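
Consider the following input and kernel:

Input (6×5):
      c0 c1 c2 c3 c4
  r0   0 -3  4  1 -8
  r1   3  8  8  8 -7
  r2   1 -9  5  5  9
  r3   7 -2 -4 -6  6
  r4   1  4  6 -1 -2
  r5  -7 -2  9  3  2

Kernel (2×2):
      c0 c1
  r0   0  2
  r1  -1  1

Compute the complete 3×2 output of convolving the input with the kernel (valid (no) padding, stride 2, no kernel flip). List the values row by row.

-1 2
-27 8
13 -8

Output[0,0]: The receptive field on the input at this output position is [0 -3 / 3 8]. Elementwise product with the kernel and sum: -3·2 + 3·-1 + 8·1.
Output[0,1]: The receptive field on the input at this output position is [4 1 / 8 8]. Elementwise product with the kernel and sum: 1·2 + 8·-1 + 8·1.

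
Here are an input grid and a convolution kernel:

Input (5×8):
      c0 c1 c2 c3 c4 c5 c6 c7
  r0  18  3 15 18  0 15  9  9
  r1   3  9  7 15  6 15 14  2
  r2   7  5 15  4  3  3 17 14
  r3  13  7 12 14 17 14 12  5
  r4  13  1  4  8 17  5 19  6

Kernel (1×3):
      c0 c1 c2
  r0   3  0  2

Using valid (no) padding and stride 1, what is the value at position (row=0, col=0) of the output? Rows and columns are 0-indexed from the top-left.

84

The receptive field on the input at this output position is [18 3 15]. Elementwise product with the kernel and sum: 18·3 + 15·2.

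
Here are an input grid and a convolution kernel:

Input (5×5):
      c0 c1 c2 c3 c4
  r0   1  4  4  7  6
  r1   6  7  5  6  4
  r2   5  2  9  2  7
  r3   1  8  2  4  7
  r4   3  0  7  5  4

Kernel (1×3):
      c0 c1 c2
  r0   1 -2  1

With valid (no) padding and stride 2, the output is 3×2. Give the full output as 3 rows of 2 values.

-3 -4
10 12
10 1

Output[0,0]: The receptive field on the input at this output position is [1 4 4]. Elementwise product with the kernel and sum: 1·1 + 4·-2 + 4·1.
Output[0,1]: The receptive field on the input at this output position is [4 7 6]. Elementwise product with the kernel and sum: 4·1 + 7·-2 + 6·1.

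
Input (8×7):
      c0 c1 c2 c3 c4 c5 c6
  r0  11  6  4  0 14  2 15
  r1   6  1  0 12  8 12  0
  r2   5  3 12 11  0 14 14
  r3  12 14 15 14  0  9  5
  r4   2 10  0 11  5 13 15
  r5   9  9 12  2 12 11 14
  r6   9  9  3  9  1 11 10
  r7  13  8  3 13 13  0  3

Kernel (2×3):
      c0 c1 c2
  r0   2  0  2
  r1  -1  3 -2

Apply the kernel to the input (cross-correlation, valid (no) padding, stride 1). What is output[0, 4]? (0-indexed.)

86

The receptive field on the input at this output position is [14 2 15 / 8 12 0]. Elementwise product with the kernel and sum: 14·2 + 15·2 + 8·-1 + 12·3 + 0·-2.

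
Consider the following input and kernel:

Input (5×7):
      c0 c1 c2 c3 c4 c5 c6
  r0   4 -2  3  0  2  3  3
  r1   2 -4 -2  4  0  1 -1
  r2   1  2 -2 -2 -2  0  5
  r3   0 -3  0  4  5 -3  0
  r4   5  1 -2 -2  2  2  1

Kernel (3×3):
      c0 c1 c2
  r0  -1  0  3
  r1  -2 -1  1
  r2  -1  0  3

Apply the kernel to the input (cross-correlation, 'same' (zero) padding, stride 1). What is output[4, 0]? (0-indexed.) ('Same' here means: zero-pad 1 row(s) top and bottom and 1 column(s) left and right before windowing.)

-13

The receptive field on the zero-padded input at this output position is [0 0 -3 / 0 5 1 / 0 0 0]. Elementwise product with the kernel and sum: 0·-1 + -3·3 + 0·-2 + 5·-1 + 1·1 + 0·-1 + 0·3.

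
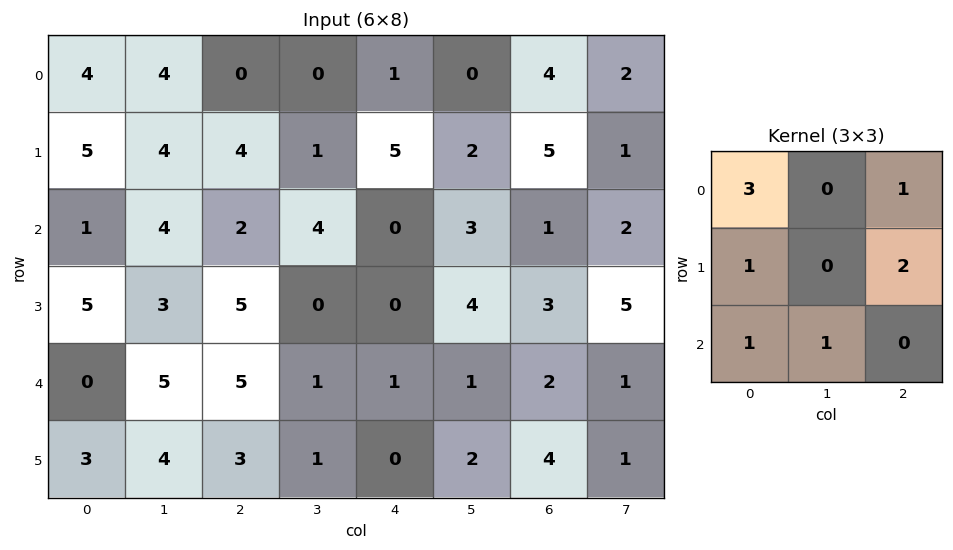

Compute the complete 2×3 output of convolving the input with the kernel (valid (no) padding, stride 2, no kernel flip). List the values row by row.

Output[0,0]: The receptive field on the input at this output position is [4 4 0 / 5 4 4 / 1 4 2]. Elementwise product with the kernel and sum: 4·3 + 0·1 + 5·1 + 4·2 + 1·1 + 4·1.
Output[0,1]: The receptive field on the input at this output position is [0 0 1 / 4 1 5 / 2 4 0]. Elementwise product with the kernel and sum: 0·3 + 1·1 + 4·1 + 5·2 + 2·1 + 4·1.

30 21 25
25 17 9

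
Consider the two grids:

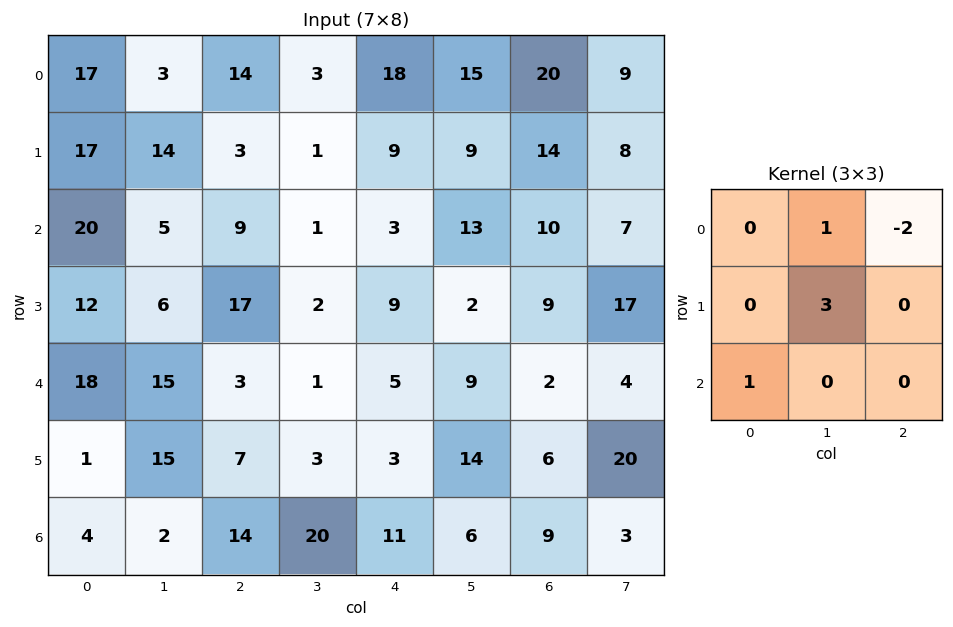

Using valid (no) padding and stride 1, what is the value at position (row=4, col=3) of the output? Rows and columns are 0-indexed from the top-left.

16

The receptive field on the input at this output position is [1 5 9 / 3 3 14 / 20 11 6]. Elementwise product with the kernel and sum: 5·1 + 9·-2 + 3·3 + 20·1.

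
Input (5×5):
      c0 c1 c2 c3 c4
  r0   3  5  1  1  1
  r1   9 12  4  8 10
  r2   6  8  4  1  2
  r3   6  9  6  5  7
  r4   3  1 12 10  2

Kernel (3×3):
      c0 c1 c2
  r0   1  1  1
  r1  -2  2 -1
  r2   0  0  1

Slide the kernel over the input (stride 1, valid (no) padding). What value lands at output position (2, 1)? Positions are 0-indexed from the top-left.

12

The receptive field on the input at this output position is [8 4 1 / 9 6 5 / 1 12 10]. Elementwise product with the kernel and sum: 8·1 + 4·1 + 1·1 + 9·-2 + 6·2 + 5·-1 + 10·1.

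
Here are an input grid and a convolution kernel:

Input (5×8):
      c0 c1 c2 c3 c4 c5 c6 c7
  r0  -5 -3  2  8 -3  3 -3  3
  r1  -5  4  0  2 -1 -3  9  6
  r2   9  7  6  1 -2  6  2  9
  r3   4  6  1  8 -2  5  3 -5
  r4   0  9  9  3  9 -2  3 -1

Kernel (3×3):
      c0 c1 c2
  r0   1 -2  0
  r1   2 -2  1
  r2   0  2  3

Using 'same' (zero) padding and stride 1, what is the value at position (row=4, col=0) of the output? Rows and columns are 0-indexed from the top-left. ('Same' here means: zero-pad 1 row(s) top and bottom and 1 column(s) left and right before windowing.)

1

The receptive field on the zero-padded input at this output position is [0 4 6 / 0 0 9 / 0 0 0]. Elementwise product with the kernel and sum: 0·1 + 4·-2 + 0·2 + 0·-2 + 9·1 + 0·2 + 0·3.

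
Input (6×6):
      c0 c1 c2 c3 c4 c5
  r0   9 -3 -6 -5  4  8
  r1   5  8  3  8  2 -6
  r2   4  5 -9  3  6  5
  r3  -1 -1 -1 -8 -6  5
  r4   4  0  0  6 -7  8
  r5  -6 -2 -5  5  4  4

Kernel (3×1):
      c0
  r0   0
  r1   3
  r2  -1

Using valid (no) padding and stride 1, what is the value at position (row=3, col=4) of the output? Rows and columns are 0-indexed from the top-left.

The receptive field on the input at this output position is [-6 / -7 / 4]. Elementwise product with the kernel and sum: -7·3 + 4·-1.

-25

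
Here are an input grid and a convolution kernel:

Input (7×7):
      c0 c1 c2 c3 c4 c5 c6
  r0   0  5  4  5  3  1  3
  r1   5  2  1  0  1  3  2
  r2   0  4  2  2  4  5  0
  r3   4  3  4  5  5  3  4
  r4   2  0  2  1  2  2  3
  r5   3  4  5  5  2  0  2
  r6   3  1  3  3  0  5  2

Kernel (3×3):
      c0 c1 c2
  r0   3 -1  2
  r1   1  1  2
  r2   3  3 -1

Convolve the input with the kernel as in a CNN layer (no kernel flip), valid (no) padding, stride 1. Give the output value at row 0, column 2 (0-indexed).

24

The receptive field on the input at this output position is [4 5 3 / 1 0 1 / 2 2 4]. Elementwise product with the kernel and sum: 4·3 + 5·-1 + 3·2 + 1·1 + 0·1 + 1·2 + 2·3 + 2·3 + 4·-1.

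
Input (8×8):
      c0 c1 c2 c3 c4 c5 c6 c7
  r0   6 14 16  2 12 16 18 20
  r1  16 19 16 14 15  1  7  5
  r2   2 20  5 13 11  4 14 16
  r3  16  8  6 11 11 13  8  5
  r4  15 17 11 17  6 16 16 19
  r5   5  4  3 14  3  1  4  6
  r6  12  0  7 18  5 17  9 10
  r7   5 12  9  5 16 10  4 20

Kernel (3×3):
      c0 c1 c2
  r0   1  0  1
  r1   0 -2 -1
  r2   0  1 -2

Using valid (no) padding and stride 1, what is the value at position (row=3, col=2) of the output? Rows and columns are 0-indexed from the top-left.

-15

The receptive field on the input at this output position is [6 11 11 / 11 17 6 / 3 14 3]. Elementwise product with the kernel and sum: 6·1 + 11·1 + 17·-2 + 6·-1 + 14·1 + 3·-2.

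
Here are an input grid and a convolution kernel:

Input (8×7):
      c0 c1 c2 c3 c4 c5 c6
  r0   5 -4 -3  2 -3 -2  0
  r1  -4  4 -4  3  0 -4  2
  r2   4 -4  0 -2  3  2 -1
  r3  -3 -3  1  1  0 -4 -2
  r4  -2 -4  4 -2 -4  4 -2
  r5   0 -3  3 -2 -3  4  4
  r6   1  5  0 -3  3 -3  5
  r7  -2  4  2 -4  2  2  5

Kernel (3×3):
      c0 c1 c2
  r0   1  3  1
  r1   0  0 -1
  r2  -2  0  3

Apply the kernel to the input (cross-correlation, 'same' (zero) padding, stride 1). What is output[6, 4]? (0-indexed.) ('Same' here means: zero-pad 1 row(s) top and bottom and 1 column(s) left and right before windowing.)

The receptive field on the zero-padded input at this output position is [-2 -3 4 / -3 3 -3 / -4 2 2]. Elementwise product with the kernel and sum: -2·1 + -3·3 + 4·1 + -3·-1 + -4·-2 + 2·3.

10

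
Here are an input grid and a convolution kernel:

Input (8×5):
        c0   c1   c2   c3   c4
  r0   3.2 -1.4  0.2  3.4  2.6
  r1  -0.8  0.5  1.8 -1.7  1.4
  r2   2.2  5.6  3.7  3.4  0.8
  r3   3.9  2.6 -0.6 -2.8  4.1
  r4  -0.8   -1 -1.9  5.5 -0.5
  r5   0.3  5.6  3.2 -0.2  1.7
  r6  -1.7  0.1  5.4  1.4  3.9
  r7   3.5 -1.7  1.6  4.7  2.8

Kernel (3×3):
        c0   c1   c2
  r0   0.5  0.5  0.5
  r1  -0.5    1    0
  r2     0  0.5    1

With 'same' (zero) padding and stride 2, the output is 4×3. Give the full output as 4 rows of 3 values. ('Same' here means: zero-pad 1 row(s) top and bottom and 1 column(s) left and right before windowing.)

3.3 0.1 1.6
6.6 -1.9 1
8.2 -0.4 -1.75
1.3 15.15 5.35

Output[0,0]: The receptive field on the zero-padded input at this output position is [0 0 0 / 0 3.2 -1.4 / 0 -0.8 0.5]. Elementwise product with the kernel and sum: 0·0.5 + 0·0.5 + 0·0.5 + 0·-0.5 + 3.2·1 + -0.8·0.5 + 0.5·1.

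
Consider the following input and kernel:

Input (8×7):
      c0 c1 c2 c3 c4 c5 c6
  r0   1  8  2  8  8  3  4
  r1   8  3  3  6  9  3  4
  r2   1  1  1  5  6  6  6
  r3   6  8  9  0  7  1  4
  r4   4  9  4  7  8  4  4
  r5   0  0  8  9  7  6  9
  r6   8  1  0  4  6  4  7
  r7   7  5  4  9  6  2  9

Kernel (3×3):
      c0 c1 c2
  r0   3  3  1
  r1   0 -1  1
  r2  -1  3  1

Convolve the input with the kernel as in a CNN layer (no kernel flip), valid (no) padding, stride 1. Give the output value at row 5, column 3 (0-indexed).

63

The receptive field on the input at this output position is [9 7 6 / 4 6 4 / 9 6 2]. Elementwise product with the kernel and sum: 9·3 + 7·3 + 6·1 + 6·-1 + 4·1 + 9·-1 + 6·3 + 2·1.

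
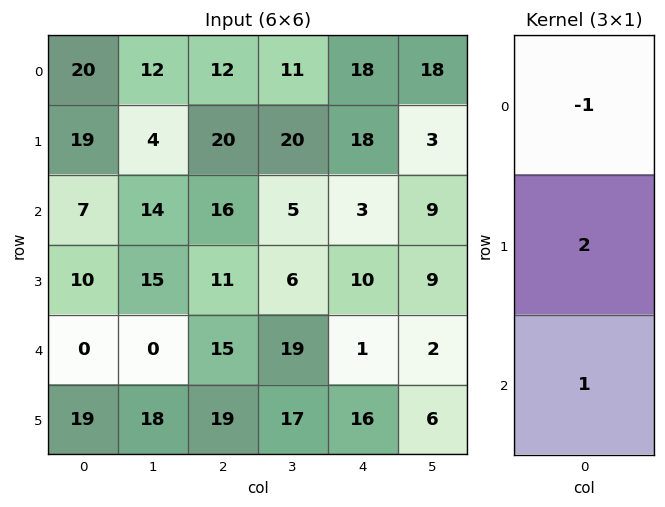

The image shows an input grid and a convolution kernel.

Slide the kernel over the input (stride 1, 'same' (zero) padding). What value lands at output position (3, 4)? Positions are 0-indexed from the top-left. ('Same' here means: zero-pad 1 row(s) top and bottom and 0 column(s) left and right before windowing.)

18

The receptive field on the zero-padded input at this output position is [3 / 10 / 1]. Elementwise product with the kernel and sum: 3·-1 + 10·2 + 1·1.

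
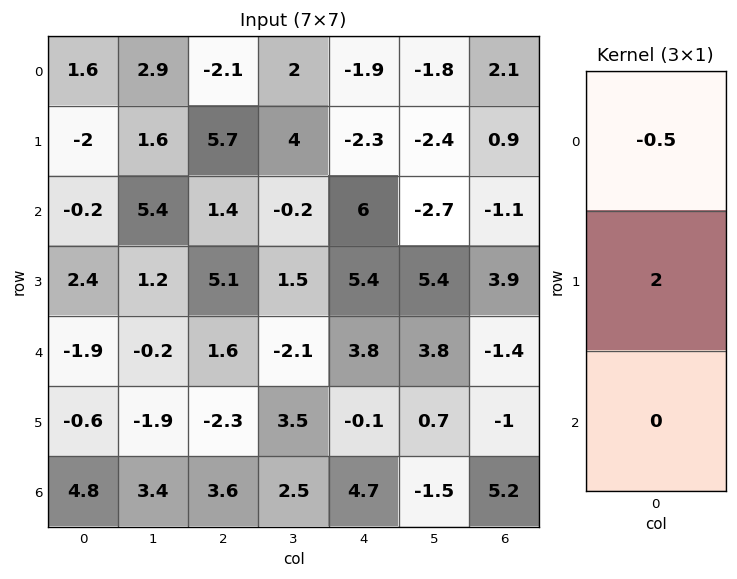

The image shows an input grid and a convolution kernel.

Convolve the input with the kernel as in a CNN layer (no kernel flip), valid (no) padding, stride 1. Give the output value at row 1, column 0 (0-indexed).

0.6

The receptive field on the input at this output position is [-2 / -0.2 / 2.4]. Elementwise product with the kernel and sum: -2·-0.5 + -0.2·2.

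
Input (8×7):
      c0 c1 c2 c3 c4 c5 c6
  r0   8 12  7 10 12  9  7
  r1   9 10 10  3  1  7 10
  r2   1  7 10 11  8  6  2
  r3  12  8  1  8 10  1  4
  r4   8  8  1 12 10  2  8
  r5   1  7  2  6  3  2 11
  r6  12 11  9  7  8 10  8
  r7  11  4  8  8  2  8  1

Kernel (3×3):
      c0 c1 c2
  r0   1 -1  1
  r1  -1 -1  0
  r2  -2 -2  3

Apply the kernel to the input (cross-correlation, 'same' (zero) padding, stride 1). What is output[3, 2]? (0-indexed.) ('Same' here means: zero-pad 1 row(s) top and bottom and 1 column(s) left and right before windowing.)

17

The receptive field on the zero-padded input at this output position is [7 10 11 / 8 1 8 / 8 1 12]. Elementwise product with the kernel and sum: 7·1 + 10·-1 + 11·1 + 8·-1 + 1·-1 + 8·-2 + 1·-2 + 12·3.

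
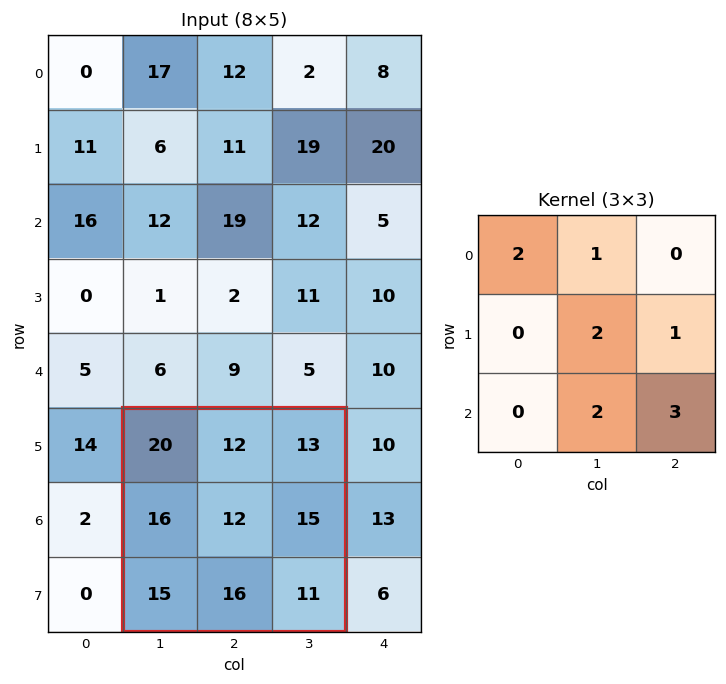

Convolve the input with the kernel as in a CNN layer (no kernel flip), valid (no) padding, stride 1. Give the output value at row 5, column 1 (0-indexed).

156

The receptive field on the input at this output position is [20 12 13 / 16 12 15 / 15 16 11]. Elementwise product with the kernel and sum: 20·2 + 12·1 + 12·2 + 15·1 + 16·2 + 11·3.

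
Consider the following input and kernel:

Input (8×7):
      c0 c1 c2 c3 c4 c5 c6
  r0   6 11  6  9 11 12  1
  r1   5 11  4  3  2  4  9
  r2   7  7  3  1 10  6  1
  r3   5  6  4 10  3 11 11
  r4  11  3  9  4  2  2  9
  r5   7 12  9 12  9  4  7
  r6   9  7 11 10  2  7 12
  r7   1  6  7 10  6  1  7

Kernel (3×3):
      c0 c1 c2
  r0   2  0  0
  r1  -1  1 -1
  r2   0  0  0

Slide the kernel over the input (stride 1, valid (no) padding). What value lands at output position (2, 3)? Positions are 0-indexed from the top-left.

-16

The receptive field on the input at this output position is [1 10 6 / 10 3 11 / 4 2 2]. Elementwise product with the kernel and sum: 1·2 + 10·-1 + 3·1 + 11·-1.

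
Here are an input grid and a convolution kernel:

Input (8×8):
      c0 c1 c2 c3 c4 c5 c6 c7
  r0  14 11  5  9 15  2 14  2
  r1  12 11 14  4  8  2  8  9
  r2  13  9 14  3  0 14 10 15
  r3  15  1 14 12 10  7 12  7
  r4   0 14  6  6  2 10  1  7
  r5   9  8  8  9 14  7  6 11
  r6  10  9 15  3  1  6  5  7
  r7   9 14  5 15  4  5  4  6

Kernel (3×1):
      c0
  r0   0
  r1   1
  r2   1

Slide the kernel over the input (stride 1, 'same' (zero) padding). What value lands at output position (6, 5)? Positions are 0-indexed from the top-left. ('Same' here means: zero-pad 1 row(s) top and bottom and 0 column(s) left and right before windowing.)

11

The receptive field on the zero-padded input at this output position is [7 / 6 / 5]. Elementwise product with the kernel and sum: 6·1 + 5·1.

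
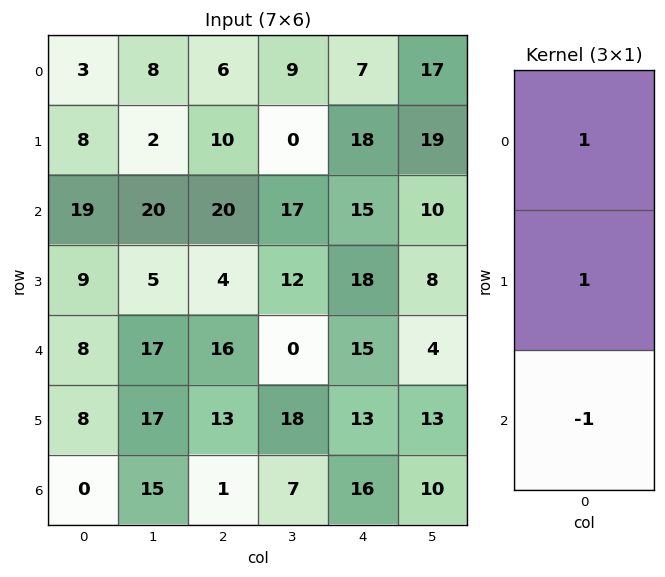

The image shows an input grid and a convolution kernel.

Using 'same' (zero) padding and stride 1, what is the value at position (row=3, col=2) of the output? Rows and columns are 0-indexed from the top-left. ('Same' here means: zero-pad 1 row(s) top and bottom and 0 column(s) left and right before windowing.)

The receptive field on the zero-padded input at this output position is [20 / 4 / 16]. Elementwise product with the kernel and sum: 20·1 + 4·1 + 16·-1.

8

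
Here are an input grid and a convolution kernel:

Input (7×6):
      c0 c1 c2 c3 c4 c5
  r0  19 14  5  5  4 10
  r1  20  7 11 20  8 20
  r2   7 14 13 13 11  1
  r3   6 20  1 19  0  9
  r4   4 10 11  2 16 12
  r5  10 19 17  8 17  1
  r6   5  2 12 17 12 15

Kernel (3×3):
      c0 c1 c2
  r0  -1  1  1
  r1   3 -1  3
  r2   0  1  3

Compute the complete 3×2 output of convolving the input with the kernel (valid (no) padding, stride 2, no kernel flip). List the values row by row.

Output[0,0]: The receptive field on the input at this output position is [19 14 5 / 20 7 11 / 7 14 13]. Elementwise product with the kernel and sum: 19·-1 + 14·1 + 5·1 + 20·3 + 7·-1 + 11·3 + 14·1 + 13·3.

139 87
64 45
117 154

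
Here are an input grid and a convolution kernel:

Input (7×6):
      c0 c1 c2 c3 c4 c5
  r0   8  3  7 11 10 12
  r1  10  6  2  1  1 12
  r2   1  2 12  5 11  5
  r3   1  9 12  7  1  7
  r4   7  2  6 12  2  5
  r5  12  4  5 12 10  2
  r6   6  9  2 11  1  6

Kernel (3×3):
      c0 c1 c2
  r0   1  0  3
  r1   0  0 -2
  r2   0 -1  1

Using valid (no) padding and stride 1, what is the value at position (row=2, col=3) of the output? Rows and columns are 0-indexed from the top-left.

9

The receptive field on the input at this output position is [5 11 5 / 7 1 7 / 12 2 5]. Elementwise product with the kernel and sum: 5·1 + 5·3 + 7·-2 + 2·-1 + 5·1.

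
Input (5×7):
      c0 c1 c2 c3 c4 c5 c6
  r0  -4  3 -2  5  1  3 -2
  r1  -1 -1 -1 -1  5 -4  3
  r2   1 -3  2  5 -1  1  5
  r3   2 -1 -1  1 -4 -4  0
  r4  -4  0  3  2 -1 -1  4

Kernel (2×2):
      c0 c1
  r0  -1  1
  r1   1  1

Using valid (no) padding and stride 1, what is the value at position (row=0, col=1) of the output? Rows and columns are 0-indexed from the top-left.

-7

The receptive field on the input at this output position is [3 -2 / -1 -1]. Elementwise product with the kernel and sum: 3·-1 + -2·1 + -1·1 + -1·1.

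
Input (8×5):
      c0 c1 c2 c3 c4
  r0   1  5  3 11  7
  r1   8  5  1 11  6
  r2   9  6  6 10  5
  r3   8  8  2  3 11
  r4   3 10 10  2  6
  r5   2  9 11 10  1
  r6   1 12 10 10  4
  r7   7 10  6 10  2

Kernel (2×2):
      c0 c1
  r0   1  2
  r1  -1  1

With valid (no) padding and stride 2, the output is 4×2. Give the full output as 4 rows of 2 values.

8 35
21 27
30 13
28 34

Output[0,0]: The receptive field on the input at this output position is [1 5 / 8 5]. Elementwise product with the kernel and sum: 1·1 + 5·2 + 8·-1 + 5·1.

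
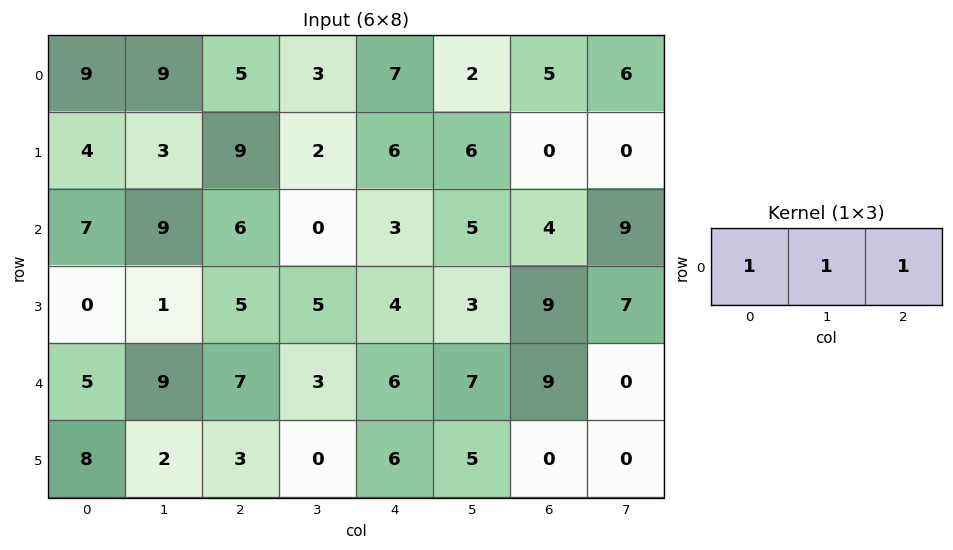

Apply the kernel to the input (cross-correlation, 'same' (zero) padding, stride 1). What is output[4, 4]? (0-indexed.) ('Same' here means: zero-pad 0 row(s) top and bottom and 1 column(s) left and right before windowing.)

The receptive field on the zero-padded input at this output position is [3 6 7]. Elementwise product with the kernel and sum: 3·1 + 6·1 + 7·1.

16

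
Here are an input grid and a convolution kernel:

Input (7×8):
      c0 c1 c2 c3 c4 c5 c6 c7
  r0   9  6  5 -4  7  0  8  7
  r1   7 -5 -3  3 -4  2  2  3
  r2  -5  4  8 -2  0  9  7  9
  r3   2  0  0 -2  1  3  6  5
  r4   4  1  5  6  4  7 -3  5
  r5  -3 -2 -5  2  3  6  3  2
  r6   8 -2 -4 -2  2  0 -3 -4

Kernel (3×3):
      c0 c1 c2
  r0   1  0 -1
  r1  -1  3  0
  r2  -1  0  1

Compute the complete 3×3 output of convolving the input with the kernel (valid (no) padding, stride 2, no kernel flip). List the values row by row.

-5 2 16
-14 1 -6
-16 18 17

Output[0,0]: The receptive field on the input at this output position is [9 6 5 / 7 -5 -3 / -5 4 8]. Elementwise product with the kernel and sum: 9·1 + 5·-1 + 7·-1 + -5·3 + -5·-1 + 8·1.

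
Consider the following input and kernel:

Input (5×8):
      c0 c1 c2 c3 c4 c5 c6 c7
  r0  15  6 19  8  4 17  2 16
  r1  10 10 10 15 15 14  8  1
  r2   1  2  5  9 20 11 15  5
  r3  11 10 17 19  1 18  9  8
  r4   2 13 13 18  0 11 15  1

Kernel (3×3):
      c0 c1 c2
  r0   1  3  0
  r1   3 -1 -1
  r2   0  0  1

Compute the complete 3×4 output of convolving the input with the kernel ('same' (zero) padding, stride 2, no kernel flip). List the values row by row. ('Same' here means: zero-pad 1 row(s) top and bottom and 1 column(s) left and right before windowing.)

-11 6 17 34
37 51 74 59
18 69 65 62

Output[0,0]: The receptive field on the zero-padded input at this output position is [0 0 0 / 0 15 6 / 0 10 10]. Elementwise product with the kernel and sum: 0·1 + 0·3 + 0·3 + 15·-1 + 6·-1 + 10·1.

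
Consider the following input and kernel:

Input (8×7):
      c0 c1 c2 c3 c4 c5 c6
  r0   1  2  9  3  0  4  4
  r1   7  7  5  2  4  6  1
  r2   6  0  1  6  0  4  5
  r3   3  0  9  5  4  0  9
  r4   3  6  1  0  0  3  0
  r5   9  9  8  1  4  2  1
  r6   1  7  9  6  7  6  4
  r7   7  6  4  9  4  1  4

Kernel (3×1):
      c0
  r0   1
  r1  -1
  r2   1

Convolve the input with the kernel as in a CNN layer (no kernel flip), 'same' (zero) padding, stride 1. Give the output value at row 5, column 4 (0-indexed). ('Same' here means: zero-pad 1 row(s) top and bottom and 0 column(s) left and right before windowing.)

3

The receptive field on the zero-padded input at this output position is [0 / 4 / 7]. Elementwise product with the kernel and sum: 0·1 + 4·-1 + 7·1.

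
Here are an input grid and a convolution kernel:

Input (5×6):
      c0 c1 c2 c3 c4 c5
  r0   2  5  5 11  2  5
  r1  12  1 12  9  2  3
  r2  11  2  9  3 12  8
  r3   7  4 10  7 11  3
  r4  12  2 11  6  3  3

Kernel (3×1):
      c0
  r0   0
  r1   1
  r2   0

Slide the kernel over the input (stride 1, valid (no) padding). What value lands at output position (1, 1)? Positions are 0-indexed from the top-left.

The receptive field on the input at this output position is [1 / 2 / 4]. Elementwise product with the kernel and sum: 2·1.

2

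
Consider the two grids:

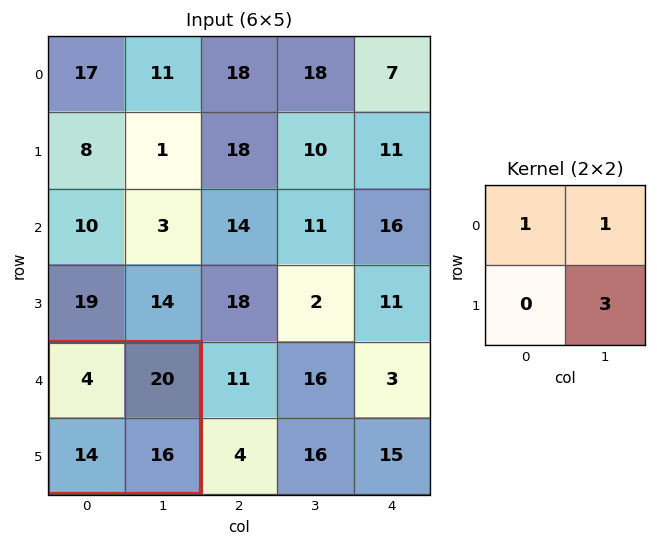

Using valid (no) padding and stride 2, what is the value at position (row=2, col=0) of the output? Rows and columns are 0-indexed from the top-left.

72

The receptive field on the input at this output position is [4 20 / 14 16]. Elementwise product with the kernel and sum: 4·1 + 20·1 + 16·3.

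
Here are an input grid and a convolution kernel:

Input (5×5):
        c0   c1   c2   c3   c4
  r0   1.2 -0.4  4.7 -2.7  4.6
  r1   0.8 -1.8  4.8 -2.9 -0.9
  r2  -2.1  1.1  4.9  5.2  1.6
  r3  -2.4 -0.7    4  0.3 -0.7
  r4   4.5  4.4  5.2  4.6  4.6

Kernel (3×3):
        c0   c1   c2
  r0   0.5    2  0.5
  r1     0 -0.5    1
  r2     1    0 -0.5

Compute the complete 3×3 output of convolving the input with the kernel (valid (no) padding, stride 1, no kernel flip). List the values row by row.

3.3 1.05 3.9
-0.85 9.15 -0.5
9.85 13.35 15.7

Output[0,0]: The receptive field on the input at this output position is [1.2 -0.4 4.7 / 0.8 -1.8 4.8 / -2.1 1.1 4.9]. Elementwise product with the kernel and sum: 1.2·0.5 + -0.4·2 + 4.7·0.5 + -1.8·-0.5 + 4.8·1 + -2.1·1 + 4.9·-0.5.
Output[0,1]: The receptive field on the input at this output position is [-0.4 4.7 -2.7 / -1.8 4.8 -2.9 / 1.1 4.9 5.2]. Elementwise product with the kernel and sum: -0.4·0.5 + 4.7·2 + -2.7·0.5 + 4.8·-0.5 + -2.9·1 + 1.1·1 + 5.2·-0.5.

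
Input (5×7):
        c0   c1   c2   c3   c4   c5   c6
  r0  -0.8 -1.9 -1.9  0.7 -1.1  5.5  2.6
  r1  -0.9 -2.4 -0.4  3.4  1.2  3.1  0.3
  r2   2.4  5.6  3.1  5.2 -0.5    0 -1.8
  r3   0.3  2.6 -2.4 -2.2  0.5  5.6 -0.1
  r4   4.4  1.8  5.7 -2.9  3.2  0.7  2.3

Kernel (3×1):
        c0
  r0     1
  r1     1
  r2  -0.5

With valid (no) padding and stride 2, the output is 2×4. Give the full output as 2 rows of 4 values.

Output[0,0]: The receptive field on the input at this output position is [-0.8 / -0.9 / 2.4]. Elementwise product with the kernel and sum: -0.8·1 + -0.9·1 + 2.4·-0.5.
Output[0,1]: The receptive field on the input at this output position is [-1.9 / -0.4 / 3.1]. Elementwise product with the kernel and sum: -1.9·1 + -0.4·1 + 3.1·-0.5.

-2.9 -3.85 0.35 3.8
0.5 -2.15 -1.6 -3.05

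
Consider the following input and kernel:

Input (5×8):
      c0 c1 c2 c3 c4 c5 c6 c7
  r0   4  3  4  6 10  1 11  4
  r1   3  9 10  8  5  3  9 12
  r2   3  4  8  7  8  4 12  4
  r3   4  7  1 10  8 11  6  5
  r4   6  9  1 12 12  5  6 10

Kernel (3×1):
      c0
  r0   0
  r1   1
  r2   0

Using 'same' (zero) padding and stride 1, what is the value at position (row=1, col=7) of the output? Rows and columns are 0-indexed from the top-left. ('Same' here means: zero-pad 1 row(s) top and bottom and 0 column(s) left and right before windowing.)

The receptive field on the zero-padded input at this output position is [4 / 12 / 4]. Elementwise product with the kernel and sum: 12·1.

12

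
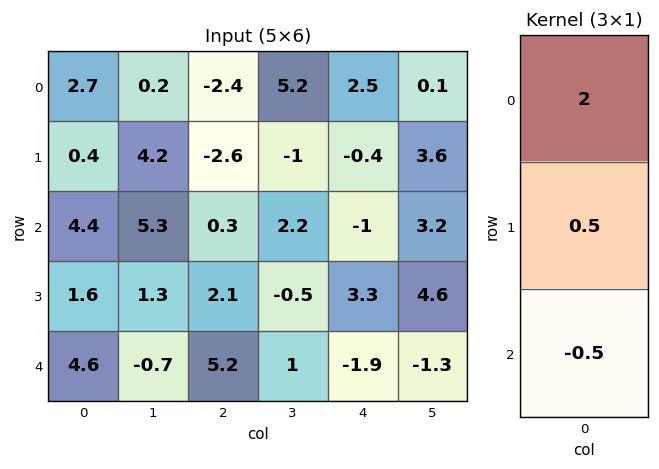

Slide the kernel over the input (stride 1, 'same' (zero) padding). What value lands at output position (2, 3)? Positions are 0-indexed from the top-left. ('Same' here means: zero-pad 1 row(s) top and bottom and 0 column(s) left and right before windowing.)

The receptive field on the zero-padded input at this output position is [-1 / 2.2 / -0.5]. Elementwise product with the kernel and sum: -1·2 + 2.2·0.5 + -0.5·-0.5.

-0.65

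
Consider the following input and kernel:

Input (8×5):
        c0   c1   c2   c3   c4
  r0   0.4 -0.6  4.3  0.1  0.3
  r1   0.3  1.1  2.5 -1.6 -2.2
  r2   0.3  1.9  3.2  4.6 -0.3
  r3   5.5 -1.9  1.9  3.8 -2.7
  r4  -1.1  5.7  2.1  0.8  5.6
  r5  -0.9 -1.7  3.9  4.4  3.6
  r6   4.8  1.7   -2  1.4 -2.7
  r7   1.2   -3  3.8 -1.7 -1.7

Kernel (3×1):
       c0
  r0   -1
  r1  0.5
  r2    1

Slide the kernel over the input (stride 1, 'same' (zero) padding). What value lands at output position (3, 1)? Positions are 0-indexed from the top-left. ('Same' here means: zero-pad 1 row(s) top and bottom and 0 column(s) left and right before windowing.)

2.85

The receptive field on the zero-padded input at this output position is [1.9 / -1.9 / 5.7]. Elementwise product with the kernel and sum: 1.9·-1 + -1.9·0.5 + 5.7·1.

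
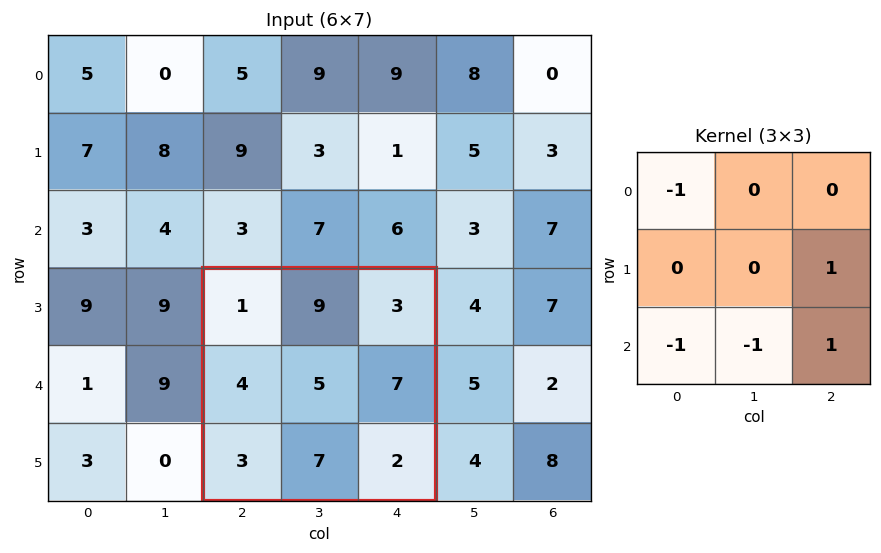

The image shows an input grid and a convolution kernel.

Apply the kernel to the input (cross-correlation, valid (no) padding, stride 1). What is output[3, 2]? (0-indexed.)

-2

The receptive field on the input at this output position is [1 9 3 / 4 5 7 / 3 7 2]. Elementwise product with the kernel and sum: 1·-1 + 7·1 + 3·-1 + 7·-1 + 2·1.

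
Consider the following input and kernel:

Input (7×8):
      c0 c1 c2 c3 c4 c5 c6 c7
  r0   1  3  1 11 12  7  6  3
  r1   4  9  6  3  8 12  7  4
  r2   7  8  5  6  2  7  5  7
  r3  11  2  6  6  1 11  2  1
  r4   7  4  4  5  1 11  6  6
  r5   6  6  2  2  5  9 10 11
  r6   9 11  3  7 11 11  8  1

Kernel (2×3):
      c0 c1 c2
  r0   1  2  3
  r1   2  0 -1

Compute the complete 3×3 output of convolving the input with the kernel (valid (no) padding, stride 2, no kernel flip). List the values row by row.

Output[0,0]: The receptive field on the input at this output position is [1 3 1 / 4 9 6]. Elementwise product with the kernel and sum: 1·1 + 3·2 + 1·3 + 4·2 + 6·-1.

12 63 53
54 34 31
37 16 41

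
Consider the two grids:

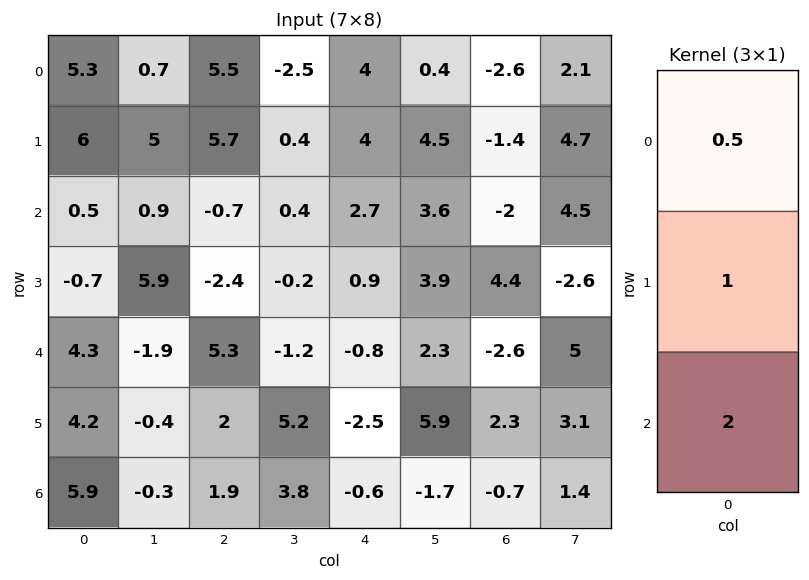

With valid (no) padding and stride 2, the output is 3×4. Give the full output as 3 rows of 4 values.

9.65 7.05 11.4 -6.7
8.15 7.85 0.65 -1.8
18.15 8.45 -4.1 -0.4

Output[0,0]: The receptive field on the input at this output position is [5.3 / 6 / 0.5]. Elementwise product with the kernel and sum: 5.3·0.5 + 6·1 + 0.5·2.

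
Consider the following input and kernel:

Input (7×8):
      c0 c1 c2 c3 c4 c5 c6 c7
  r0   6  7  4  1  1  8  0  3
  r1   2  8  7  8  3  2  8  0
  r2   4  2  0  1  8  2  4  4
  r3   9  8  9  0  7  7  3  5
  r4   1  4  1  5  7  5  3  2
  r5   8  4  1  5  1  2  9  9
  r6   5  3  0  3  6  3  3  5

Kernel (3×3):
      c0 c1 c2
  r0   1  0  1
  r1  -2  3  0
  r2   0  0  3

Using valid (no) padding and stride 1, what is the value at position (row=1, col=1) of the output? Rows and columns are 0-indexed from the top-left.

12

The receptive field on the input at this output position is [8 7 8 / 2 0 1 / 8 9 0]. Elementwise product with the kernel and sum: 8·1 + 8·1 + 2·-2 + 0·3 + 0·3.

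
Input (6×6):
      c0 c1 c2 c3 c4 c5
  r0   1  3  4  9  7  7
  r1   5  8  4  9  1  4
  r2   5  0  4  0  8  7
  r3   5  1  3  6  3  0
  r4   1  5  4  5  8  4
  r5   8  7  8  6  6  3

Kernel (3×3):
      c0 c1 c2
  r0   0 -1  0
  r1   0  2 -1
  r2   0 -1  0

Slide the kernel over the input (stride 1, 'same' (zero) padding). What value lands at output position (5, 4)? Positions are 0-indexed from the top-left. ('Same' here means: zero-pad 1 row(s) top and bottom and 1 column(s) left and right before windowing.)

1

The receptive field on the zero-padded input at this output position is [5 8 4 / 6 6 3 / 0 0 0]. Elementwise product with the kernel and sum: 8·-1 + 6·2 + 3·-1 + 0·-1.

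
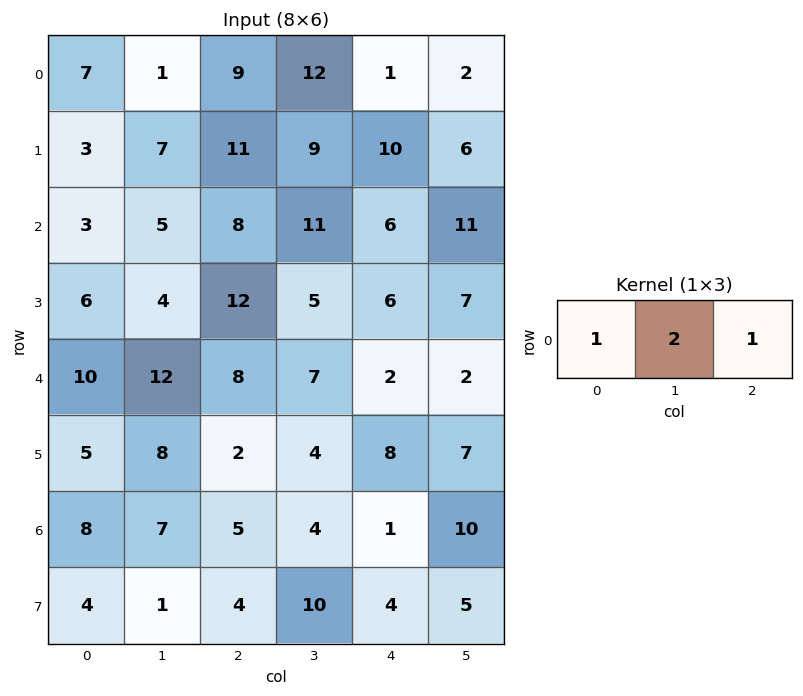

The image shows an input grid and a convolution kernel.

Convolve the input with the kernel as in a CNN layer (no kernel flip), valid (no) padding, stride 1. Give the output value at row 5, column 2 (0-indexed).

18

The receptive field on the input at this output position is [2 4 8]. Elementwise product with the kernel and sum: 2·1 + 4·2 + 8·1.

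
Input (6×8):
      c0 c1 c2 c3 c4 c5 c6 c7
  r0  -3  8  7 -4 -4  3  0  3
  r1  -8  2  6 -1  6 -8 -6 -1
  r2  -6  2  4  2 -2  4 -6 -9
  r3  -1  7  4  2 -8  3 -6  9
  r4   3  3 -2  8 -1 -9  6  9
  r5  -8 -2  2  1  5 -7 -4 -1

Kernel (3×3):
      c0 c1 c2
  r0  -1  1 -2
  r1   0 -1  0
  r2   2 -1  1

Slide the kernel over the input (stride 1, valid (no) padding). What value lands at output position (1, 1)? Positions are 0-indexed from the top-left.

The receptive field on the input at this output position is [2 6 -1 / 2 4 2 / 7 4 2]. Elementwise product with the kernel and sum: 2·-1 + 6·1 + -1·-2 + 4·-1 + 7·2 + 4·-1 + 2·1.

14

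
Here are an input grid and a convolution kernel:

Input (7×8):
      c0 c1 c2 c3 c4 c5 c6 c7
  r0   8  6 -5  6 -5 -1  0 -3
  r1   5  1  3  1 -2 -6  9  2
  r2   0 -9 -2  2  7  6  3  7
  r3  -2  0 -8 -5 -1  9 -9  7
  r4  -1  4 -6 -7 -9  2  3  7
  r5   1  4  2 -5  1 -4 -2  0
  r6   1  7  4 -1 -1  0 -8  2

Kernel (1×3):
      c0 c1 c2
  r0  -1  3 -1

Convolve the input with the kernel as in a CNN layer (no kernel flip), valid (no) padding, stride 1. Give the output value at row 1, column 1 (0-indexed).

The receptive field on the input at this output position is [1 3 1]. Elementwise product with the kernel and sum: 1·-1 + 3·3 + 1·-1.

7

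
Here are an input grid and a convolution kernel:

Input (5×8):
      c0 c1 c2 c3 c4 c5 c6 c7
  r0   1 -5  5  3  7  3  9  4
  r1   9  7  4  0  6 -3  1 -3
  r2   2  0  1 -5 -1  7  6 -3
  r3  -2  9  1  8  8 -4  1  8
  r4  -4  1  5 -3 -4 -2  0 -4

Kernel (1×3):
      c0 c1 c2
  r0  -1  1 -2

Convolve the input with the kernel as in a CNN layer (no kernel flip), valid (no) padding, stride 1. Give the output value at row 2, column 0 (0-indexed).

The receptive field on the input at this output position is [2 0 1]. Elementwise product with the kernel and sum: 2·-1 + 0·1 + 1·-2.

-4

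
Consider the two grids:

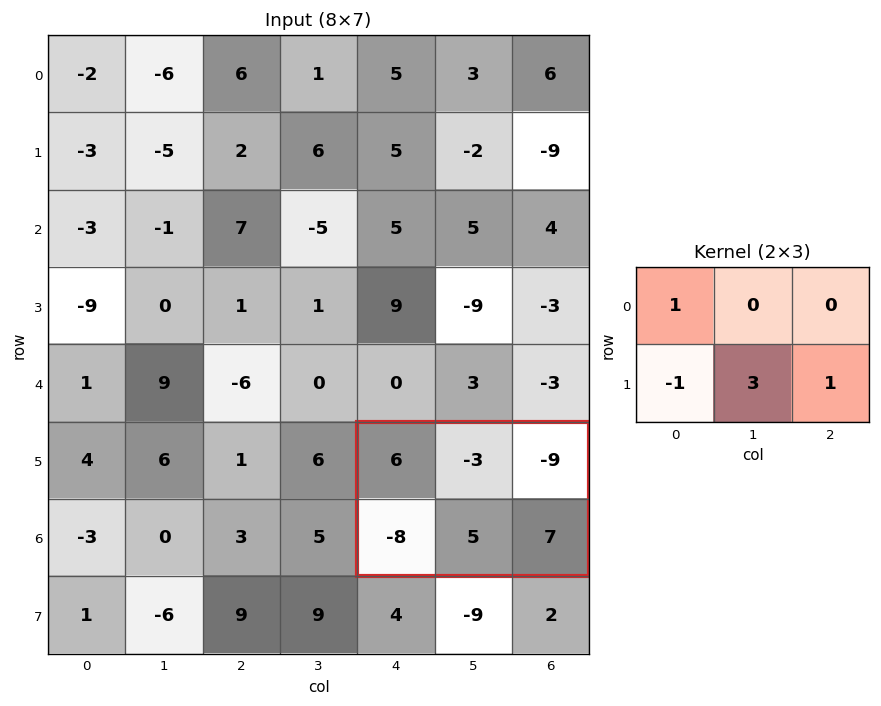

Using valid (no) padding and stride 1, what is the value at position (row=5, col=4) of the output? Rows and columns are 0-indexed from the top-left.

The receptive field on the input at this output position is [6 -3 -9 / -8 5 7]. Elementwise product with the kernel and sum: 6·1 + -8·-1 + 5·3 + 7·1.

36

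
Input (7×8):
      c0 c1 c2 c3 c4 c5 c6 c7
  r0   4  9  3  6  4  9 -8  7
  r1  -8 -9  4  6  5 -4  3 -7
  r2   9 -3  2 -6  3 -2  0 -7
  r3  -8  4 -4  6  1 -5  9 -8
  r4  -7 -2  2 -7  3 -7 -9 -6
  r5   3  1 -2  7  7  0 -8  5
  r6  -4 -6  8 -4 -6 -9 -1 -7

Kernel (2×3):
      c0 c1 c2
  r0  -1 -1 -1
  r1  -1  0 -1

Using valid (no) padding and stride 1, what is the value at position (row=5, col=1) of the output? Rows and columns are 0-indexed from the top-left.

The receptive field on the input at this output position is [1 -2 7 / -6 8 -4]. Elementwise product with the kernel and sum: 1·-1 + -2·-1 + 7·-1 + -6·-1 + -4·-1.

4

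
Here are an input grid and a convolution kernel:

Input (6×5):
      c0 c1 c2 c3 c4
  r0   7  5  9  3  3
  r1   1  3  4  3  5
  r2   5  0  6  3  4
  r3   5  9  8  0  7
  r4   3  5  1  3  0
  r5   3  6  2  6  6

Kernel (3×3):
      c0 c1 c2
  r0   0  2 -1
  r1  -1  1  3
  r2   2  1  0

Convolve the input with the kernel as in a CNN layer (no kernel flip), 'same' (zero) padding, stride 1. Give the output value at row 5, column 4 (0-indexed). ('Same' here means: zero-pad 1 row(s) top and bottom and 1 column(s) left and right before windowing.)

The receptive field on the zero-padded input at this output position is [3 0 0 / 6 6 0 / 0 0 0]. Elementwise product with the kernel and sum: 0·2 + 0·-1 + 6·-1 + 6·1 + 0·3 + 0·2 + 0·1.

0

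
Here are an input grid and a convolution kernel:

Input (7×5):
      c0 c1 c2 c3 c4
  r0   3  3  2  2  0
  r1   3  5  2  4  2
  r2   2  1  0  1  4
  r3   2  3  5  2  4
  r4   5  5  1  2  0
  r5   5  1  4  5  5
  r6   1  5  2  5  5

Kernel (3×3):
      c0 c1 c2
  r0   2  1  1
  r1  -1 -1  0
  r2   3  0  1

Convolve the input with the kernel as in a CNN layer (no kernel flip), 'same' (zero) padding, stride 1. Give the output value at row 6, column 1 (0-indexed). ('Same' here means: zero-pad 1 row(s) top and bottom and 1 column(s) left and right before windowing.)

The receptive field on the zero-padded input at this output position is [5 1 4 / 1 5 2 / 0 0 0]. Elementwise product with the kernel and sum: 5·2 + 1·1 + 4·1 + 1·-1 + 5·-1 + 0·3 + 0·1.

9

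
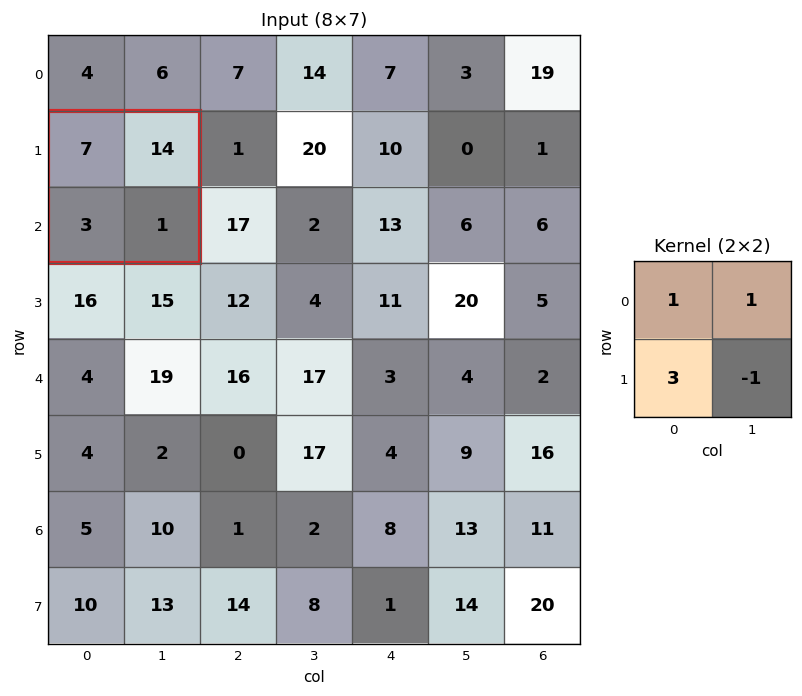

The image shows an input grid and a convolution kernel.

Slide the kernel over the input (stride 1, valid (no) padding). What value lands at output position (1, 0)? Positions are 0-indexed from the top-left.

29

The receptive field on the input at this output position is [7 14 / 3 1]. Elementwise product with the kernel and sum: 7·1 + 14·1 + 3·3 + 1·-1.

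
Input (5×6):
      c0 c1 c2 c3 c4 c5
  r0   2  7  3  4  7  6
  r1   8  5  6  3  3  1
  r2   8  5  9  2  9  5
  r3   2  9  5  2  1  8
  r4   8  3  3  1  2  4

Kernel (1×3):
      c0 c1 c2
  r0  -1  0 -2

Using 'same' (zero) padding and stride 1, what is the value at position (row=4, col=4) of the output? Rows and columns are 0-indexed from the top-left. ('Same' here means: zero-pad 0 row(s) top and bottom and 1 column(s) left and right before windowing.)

-9

The receptive field on the zero-padded input at this output position is [1 2 4]. Elementwise product with the kernel and sum: 1·-1 + 4·-2.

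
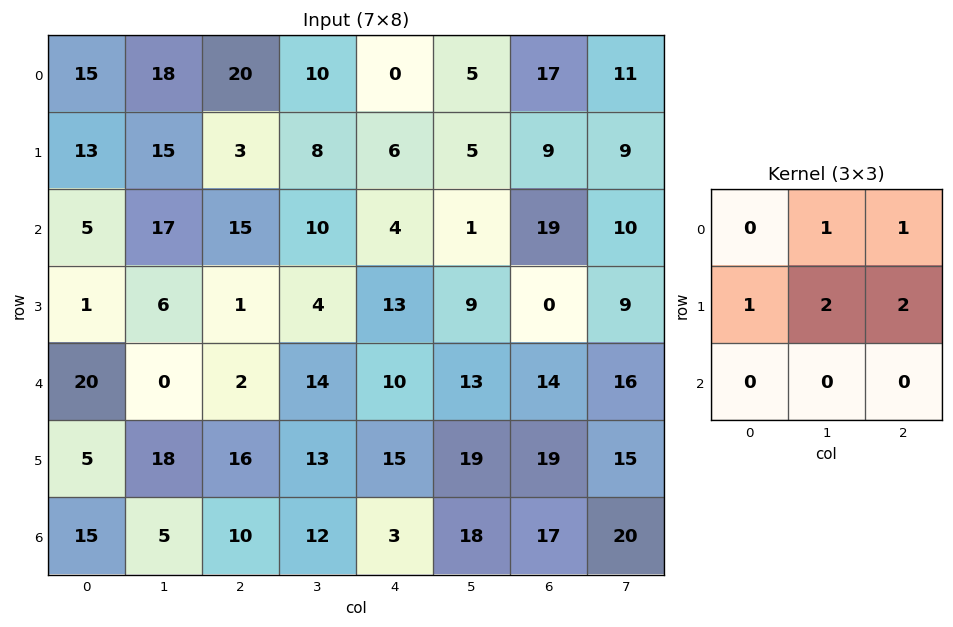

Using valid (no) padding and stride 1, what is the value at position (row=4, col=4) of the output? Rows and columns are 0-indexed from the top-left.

118

The receptive field on the input at this output position is [10 13 14 / 15 19 19 / 3 18 17]. Elementwise product with the kernel and sum: 13·1 + 14·1 + 15·1 + 19·2 + 19·2.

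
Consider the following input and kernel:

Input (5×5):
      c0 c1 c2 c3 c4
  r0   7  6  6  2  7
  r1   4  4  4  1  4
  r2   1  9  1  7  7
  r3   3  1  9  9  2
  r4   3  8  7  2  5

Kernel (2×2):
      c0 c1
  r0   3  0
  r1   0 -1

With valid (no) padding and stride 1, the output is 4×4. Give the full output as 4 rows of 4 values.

17 14 17 2
3 11 5 -4
2 18 -6 19
1 -4 25 22

Output[0,0]: The receptive field on the input at this output position is [7 6 / 4 4]. Elementwise product with the kernel and sum: 7·3 + 4·-1.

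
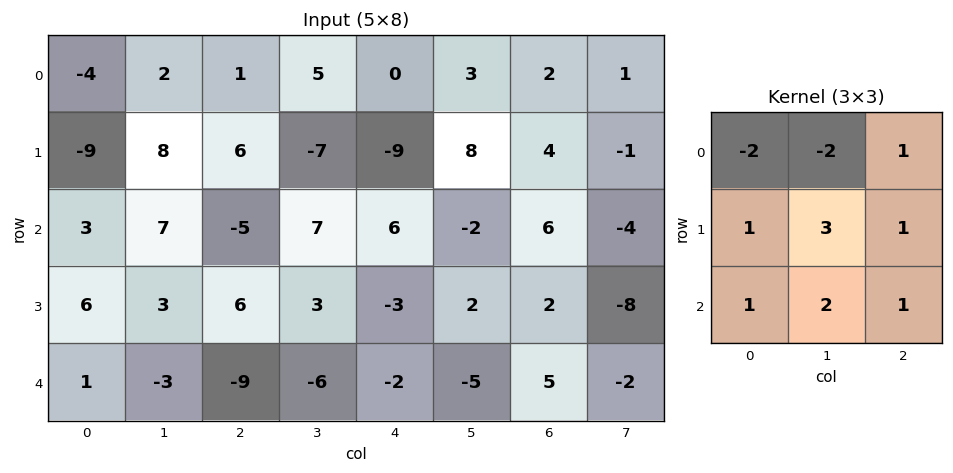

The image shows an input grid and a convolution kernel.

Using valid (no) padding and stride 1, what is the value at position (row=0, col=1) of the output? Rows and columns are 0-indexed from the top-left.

The receptive field on the input at this output position is [2 1 5 / 8 6 -7 / 7 -5 7]. Elementwise product with the kernel and sum: 2·-2 + 1·-2 + 5·1 + 8·1 + 6·3 + -7·1 + 7·1 + -5·2 + 7·1.

22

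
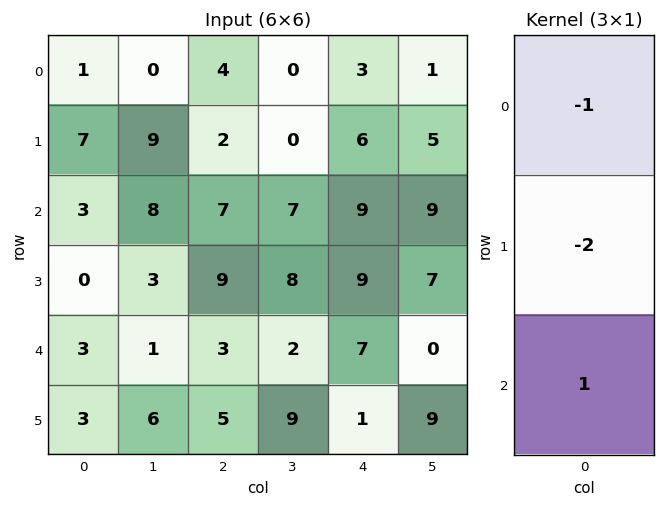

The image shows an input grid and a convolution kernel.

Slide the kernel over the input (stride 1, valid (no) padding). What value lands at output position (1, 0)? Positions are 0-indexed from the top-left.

The receptive field on the input at this output position is [7 / 3 / 0]. Elementwise product with the kernel and sum: 7·-1 + 3·-2 + 0·1.

-13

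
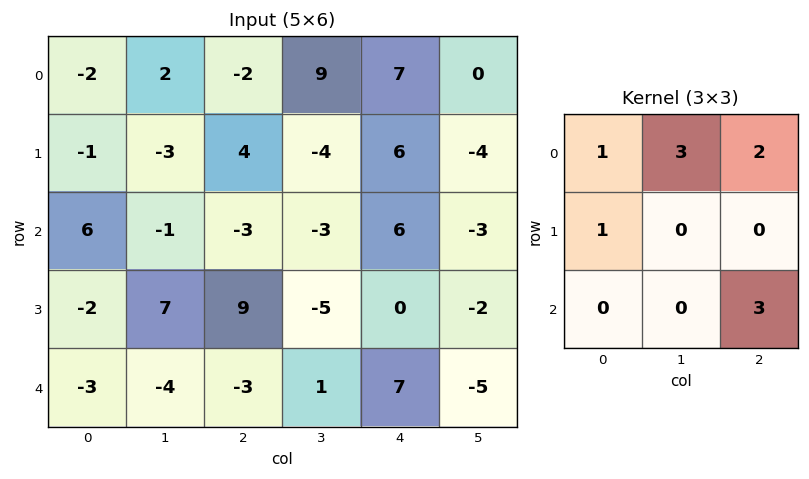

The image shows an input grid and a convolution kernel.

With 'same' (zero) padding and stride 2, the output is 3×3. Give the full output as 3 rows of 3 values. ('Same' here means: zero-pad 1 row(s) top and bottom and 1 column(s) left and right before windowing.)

Output[0,0]: The receptive field on the zero-padded input at this output position is [0 0 0 / 0 -2 2 / 0 -1 -3]. Elementwise product with the kernel and sum: 0·1 + 0·3 + 0·2 + 0·1 + -3·3.
Output[0,1]: The receptive field on the zero-padded input at this output position is [0 0 0 / 2 -2 9 / -3 4 -4]. Elementwise product with the kernel and sum: 0·1 + 0·3 + 0·2 + 2·1 + -4·3.

-9 -10 -3
12 -15 -3
8 20 -8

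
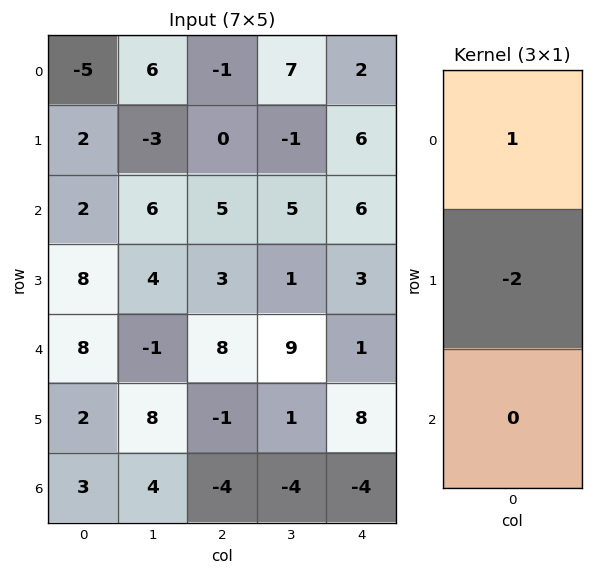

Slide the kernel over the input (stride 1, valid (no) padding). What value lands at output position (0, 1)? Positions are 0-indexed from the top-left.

12

The receptive field on the input at this output position is [6 / -3 / 6]. Elementwise product with the kernel and sum: 6·1 + -3·-2.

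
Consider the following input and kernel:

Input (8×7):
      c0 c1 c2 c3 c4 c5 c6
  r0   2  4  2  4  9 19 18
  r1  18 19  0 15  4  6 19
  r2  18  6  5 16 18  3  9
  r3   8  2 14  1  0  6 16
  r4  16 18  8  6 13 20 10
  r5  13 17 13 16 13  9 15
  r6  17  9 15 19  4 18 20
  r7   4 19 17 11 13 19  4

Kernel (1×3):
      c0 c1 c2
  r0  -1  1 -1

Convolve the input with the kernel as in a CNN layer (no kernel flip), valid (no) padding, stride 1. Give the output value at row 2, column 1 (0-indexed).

The receptive field on the input at this output position is [6 5 16]. Elementwise product with the kernel and sum: 6·-1 + 5·1 + 16·-1.

-17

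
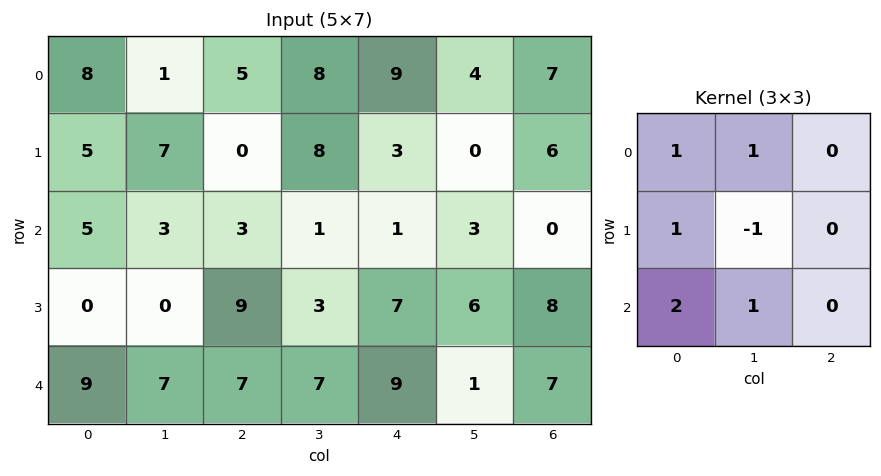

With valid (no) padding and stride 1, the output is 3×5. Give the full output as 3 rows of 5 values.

Output[0,0]: The receptive field on the input at this output position is [8 1 5 / 5 7 0 / 5 3 3]. Elementwise product with the kernel and sum: 8·1 + 1·1 + 5·1 + 7·-1 + 5·2 + 3·1.

20 22 12 25 21
14 16 31 24 21
33 18 31 21 24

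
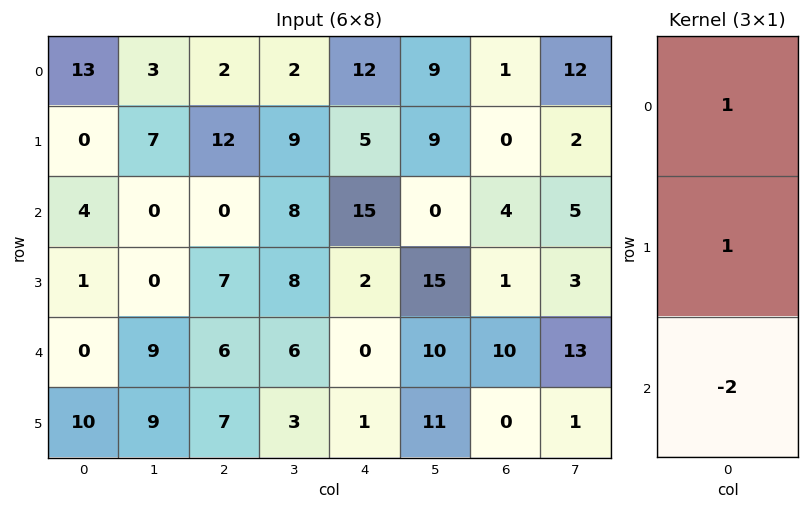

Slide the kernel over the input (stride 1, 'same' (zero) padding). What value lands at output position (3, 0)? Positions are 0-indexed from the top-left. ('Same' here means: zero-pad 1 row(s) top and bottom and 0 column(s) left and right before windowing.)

The receptive field on the zero-padded input at this output position is [4 / 1 / 0]. Elementwise product with the kernel and sum: 4·1 + 1·1 + 0·-2.

5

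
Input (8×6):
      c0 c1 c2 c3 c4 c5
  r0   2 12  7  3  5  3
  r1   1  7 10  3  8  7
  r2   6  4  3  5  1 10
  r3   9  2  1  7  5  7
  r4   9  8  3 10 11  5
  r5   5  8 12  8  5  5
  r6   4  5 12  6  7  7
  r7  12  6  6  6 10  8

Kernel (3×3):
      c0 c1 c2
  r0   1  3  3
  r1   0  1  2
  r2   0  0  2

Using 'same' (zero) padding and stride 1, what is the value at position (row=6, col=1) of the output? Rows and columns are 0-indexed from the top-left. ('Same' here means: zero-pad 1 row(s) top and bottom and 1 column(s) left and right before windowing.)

The receptive field on the zero-padded input at this output position is [5 8 12 / 4 5 12 / 12 6 6]. Elementwise product with the kernel and sum: 5·1 + 8·3 + 12·3 + 5·1 + 12·2 + 6·2.

106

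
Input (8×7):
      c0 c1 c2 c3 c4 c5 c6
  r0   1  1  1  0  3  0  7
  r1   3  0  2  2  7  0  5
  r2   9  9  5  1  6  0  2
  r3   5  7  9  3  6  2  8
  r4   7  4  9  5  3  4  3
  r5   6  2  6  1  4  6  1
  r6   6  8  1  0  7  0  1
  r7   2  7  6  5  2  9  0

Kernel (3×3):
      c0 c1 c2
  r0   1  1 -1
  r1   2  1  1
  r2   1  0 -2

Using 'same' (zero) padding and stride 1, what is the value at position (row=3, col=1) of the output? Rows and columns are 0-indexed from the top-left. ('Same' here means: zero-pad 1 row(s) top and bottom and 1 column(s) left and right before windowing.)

28

The receptive field on the zero-padded input at this output position is [9 9 5 / 5 7 9 / 7 4 9]. Elementwise product with the kernel and sum: 9·1 + 9·1 + 5·-1 + 5·2 + 7·1 + 9·1 + 7·1 + 9·-2.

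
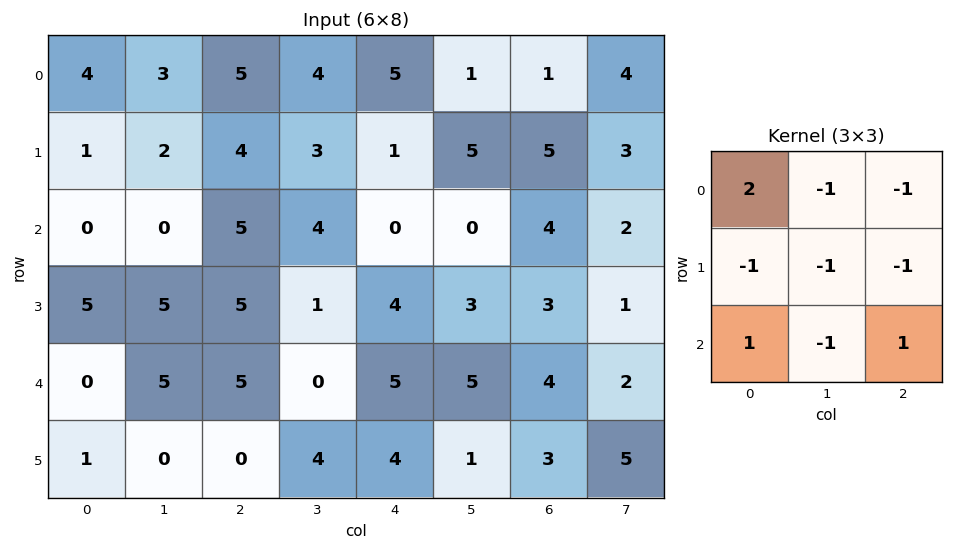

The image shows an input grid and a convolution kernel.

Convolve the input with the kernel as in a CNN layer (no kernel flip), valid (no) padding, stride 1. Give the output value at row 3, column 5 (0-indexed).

The receptive field on the input at this output position is [3 3 1 / 5 4 2 / 1 3 5]. Elementwise product with the kernel and sum: 3·2 + 3·-1 + 1·-1 + 5·-1 + 4·-1 + 2·-1 + 1·1 + 3·-1 + 5·1.

-6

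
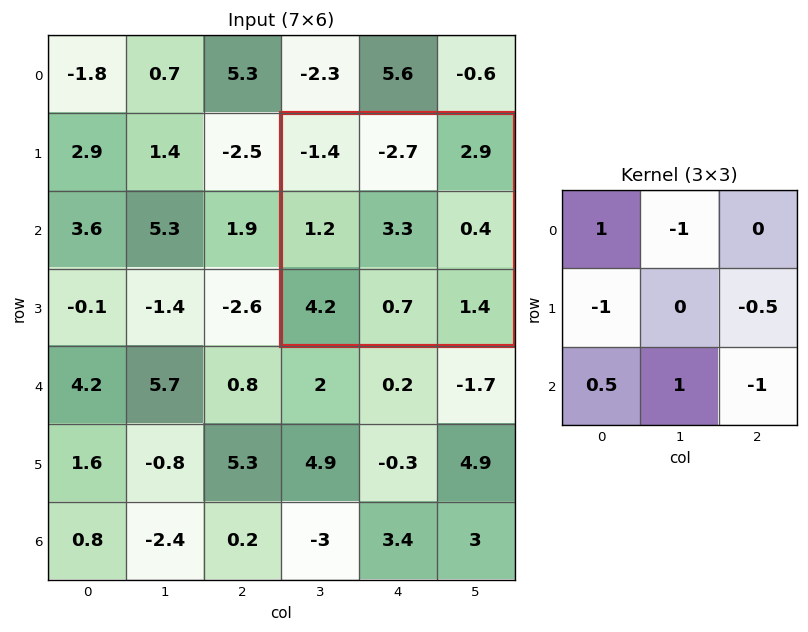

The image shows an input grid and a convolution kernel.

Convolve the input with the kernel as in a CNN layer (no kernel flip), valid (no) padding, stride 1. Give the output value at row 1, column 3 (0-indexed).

1.3

The receptive field on the input at this output position is [-1.4 -2.7 2.9 / 1.2 3.3 0.4 / 4.2 0.7 1.4]. Elementwise product with the kernel and sum: -1.4·1 + -2.7·-1 + 1.2·-1 + 0.4·-0.5 + 4.2·0.5 + 0.7·1 + 1.4·-1.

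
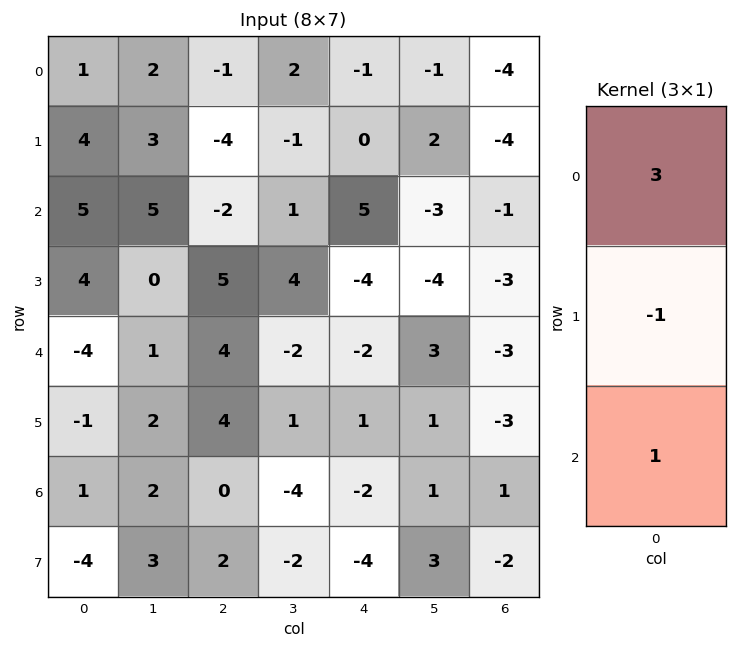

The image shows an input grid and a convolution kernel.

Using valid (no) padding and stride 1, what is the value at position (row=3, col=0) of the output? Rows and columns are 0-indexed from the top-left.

15

The receptive field on the input at this output position is [4 / -4 / -1]. Elementwise product with the kernel and sum: 4·3 + -4·-1 + -1·1.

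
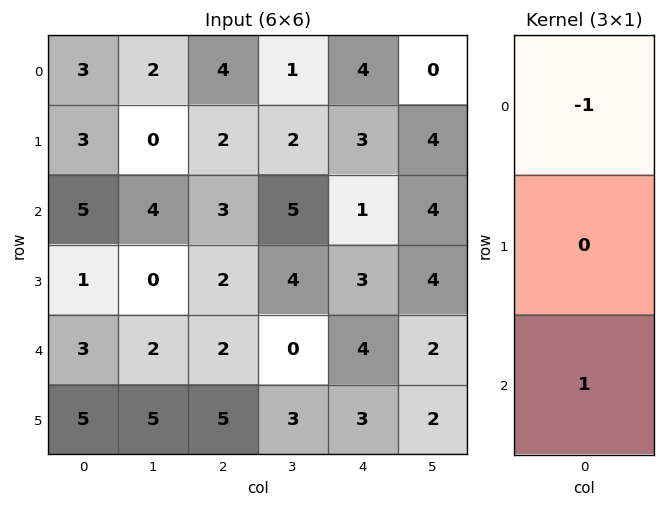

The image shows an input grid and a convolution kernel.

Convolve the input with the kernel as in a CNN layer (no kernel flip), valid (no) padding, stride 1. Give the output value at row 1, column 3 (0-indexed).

The receptive field on the input at this output position is [2 / 5 / 4]. Elementwise product with the kernel and sum: 2·-1 + 4·1.

2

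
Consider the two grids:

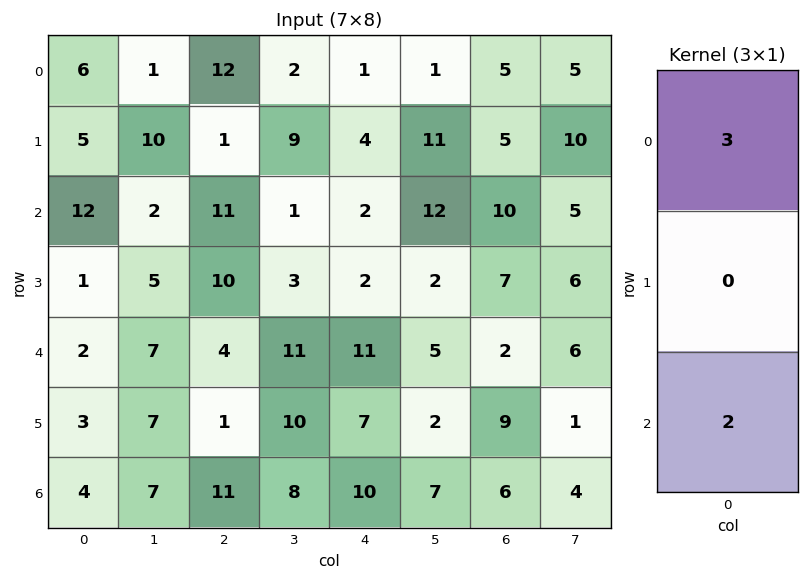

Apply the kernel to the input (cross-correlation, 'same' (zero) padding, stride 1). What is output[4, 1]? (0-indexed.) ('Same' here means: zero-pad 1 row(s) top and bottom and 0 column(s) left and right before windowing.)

29

The receptive field on the zero-padded input at this output position is [5 / 7 / 7]. Elementwise product with the kernel and sum: 5·3 + 7·2.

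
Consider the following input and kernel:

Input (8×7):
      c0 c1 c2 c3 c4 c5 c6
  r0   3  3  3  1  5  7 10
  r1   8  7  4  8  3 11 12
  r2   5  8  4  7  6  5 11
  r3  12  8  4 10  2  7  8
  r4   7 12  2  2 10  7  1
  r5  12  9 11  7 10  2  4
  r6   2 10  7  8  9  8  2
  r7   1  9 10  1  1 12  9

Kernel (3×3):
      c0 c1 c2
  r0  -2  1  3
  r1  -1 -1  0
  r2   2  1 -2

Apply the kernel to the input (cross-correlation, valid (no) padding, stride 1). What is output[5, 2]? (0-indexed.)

19

The receptive field on the input at this output position is [11 7 10 / 7 8 9 / 10 1 1]. Elementwise product with the kernel and sum: 11·-2 + 7·1 + 10·3 + 7·-1 + 8·-1 + 10·2 + 1·1 + 1·-2.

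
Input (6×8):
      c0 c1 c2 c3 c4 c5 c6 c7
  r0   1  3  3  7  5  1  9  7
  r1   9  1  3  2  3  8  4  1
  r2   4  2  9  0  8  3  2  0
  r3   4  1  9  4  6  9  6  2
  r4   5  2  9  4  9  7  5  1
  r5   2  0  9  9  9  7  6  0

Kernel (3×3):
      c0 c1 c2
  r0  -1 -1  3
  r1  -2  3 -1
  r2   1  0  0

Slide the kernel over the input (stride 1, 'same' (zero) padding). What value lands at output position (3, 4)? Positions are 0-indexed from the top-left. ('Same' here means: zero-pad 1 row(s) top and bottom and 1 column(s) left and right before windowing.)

6

The receptive field on the zero-padded input at this output position is [0 8 3 / 4 6 9 / 4 9 7]. Elementwise product with the kernel and sum: 0·-1 + 8·-1 + 3·3 + 4·-2 + 6·3 + 9·-1 + 4·1.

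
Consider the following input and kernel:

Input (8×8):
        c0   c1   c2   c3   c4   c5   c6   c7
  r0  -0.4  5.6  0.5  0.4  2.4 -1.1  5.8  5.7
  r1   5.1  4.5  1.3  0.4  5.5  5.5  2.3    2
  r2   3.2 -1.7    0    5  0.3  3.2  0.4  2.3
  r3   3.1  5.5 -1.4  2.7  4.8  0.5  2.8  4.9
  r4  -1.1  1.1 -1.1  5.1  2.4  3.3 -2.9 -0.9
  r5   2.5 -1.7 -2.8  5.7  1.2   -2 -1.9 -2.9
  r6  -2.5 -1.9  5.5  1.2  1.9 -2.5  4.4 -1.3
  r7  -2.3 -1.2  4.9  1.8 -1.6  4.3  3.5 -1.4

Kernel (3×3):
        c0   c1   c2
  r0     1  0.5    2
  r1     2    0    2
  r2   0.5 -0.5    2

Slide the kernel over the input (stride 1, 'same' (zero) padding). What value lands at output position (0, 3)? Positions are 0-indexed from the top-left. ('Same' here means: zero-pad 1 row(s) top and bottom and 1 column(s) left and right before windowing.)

17.25

The receptive field on the zero-padded input at this output position is [0 0 0 / 0.5 0.4 2.4 / 1.3 0.4 5.5]. Elementwise product with the kernel and sum: 0·1 + 0·0.5 + 0·2 + 0.5·2 + 2.4·2 + 1.3·0.5 + 0.4·-0.5 + 5.5·2.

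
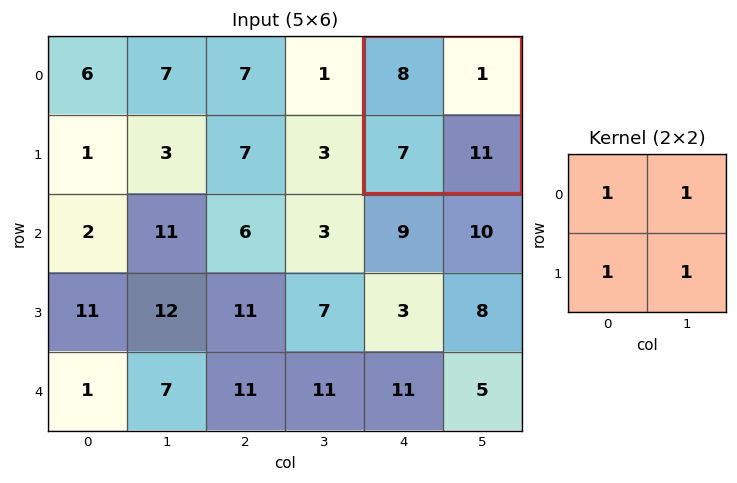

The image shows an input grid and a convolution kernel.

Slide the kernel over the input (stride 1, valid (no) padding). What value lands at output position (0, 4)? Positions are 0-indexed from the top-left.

27

The receptive field on the input at this output position is [8 1 / 7 11]. Elementwise product with the kernel and sum: 8·1 + 1·1 + 7·1 + 11·1.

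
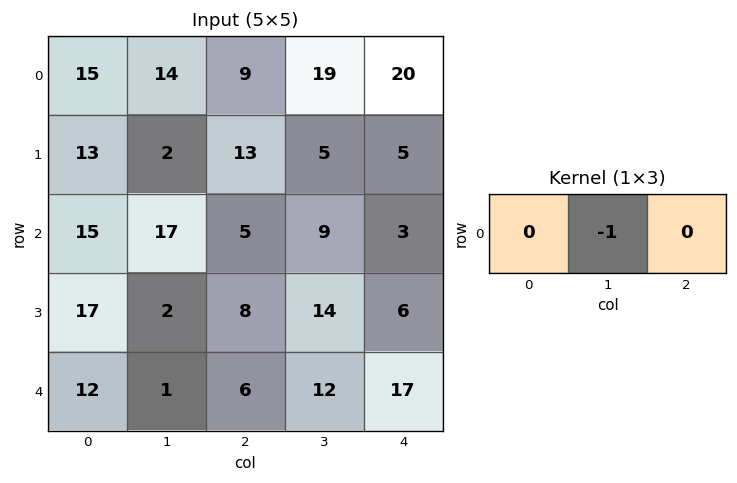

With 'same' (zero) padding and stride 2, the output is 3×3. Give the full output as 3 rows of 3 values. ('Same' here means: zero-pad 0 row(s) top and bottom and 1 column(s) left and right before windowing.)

Output[0,0]: The receptive field on the zero-padded input at this output position is [0 15 14]. Elementwise product with the kernel and sum: 15·-1.
Output[0,1]: The receptive field on the zero-padded input at this output position is [14 9 19]. Elementwise product with the kernel and sum: 9·-1.

-15 -9 -20
-15 -5 -3
-12 -6 -17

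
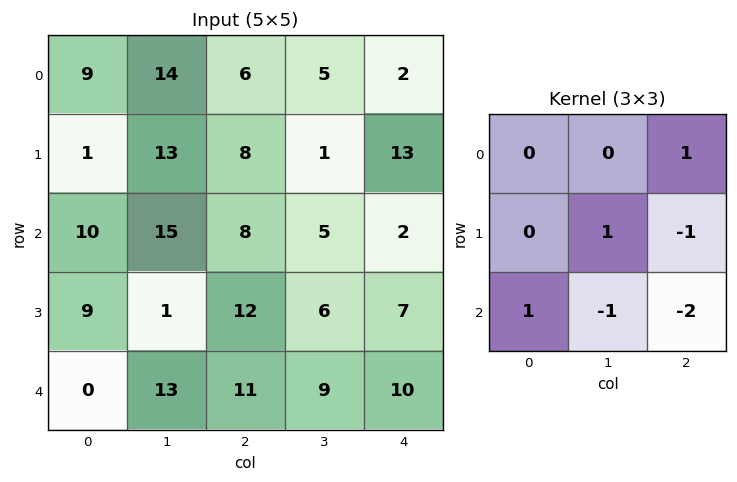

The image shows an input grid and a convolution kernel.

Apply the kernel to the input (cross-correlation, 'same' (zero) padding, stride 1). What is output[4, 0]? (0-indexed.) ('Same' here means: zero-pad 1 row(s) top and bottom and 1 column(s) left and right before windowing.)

-12

The receptive field on the zero-padded input at this output position is [0 9 1 / 0 0 13 / 0 0 0]. Elementwise product with the kernel and sum: 1·1 + 0·1 + 13·-1 + 0·1 + 0·-1 + 0·-2.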